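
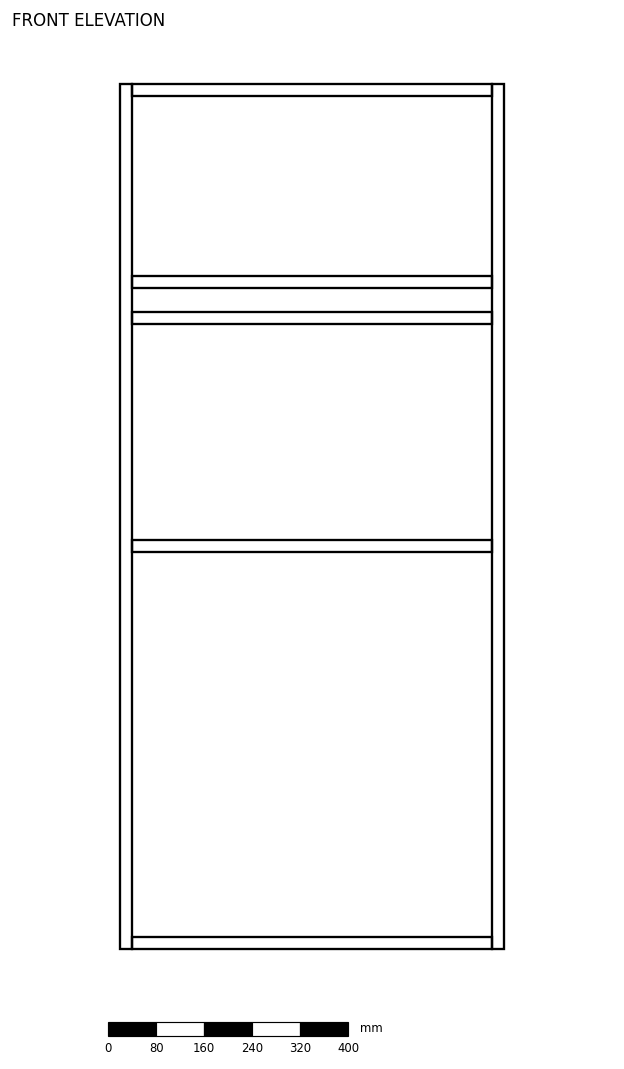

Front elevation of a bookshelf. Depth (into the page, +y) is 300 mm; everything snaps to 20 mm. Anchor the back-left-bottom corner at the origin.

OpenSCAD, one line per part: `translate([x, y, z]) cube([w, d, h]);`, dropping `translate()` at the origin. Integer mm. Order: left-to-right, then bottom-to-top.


cube([20, 300, 1440]);
translate([20, 0, 0]) cube([600, 300, 20]);
translate([20, 0, 660]) cube([600, 300, 20]);
translate([20, 0, 1040]) cube([600, 300, 20]);
translate([20, 0, 1100]) cube([600, 300, 20]);
translate([20, 0, 1420]) cube([600, 300, 20]);
translate([620, 0, 0]) cube([20, 300, 1440]);


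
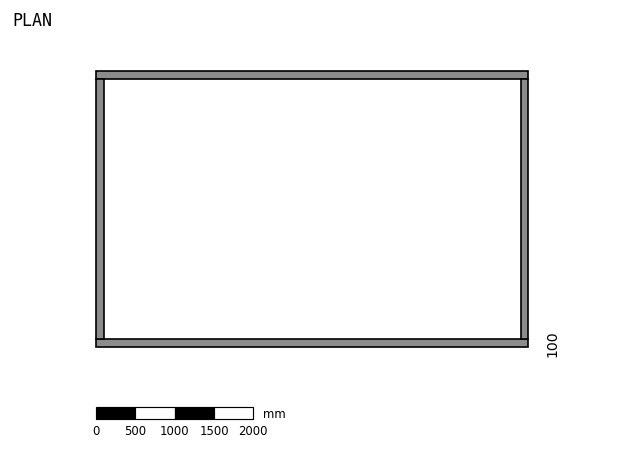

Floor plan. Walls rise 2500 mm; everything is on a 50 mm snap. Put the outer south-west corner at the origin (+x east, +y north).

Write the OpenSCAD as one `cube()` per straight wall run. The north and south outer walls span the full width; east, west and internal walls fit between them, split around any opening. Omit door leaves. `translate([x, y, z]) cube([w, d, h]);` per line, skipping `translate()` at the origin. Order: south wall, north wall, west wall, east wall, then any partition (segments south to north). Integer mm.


cube([5500, 100, 2500]);
translate([0, 3400, 0]) cube([5500, 100, 2500]);
translate([0, 100, 0]) cube([100, 3300, 2500]);
translate([5400, 100, 0]) cube([100, 3300, 2500]);


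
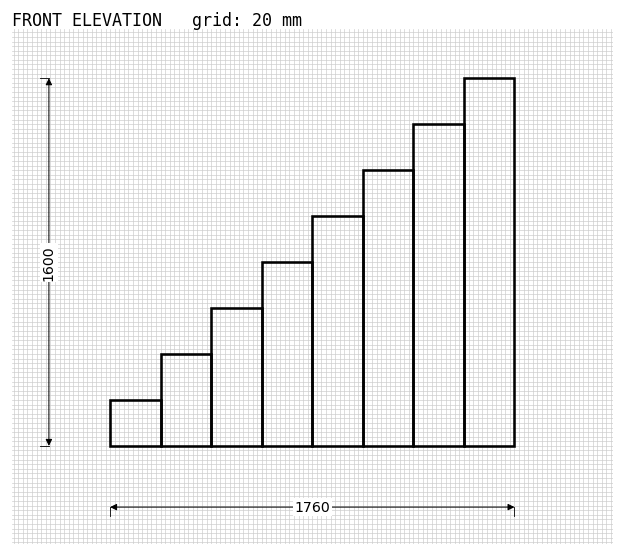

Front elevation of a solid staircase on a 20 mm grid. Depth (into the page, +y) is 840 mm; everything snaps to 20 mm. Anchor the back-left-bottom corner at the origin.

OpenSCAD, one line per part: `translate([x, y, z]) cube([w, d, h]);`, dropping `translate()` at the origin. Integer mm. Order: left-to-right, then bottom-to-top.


cube([220, 840, 200]);
translate([220, 0, 0]) cube([220, 840, 400]);
translate([440, 0, 0]) cube([220, 840, 600]);
translate([660, 0, 0]) cube([220, 840, 800]);
translate([880, 0, 0]) cube([220, 840, 1000]);
translate([1100, 0, 0]) cube([220, 840, 1200]);
translate([1320, 0, 0]) cube([220, 840, 1400]);
translate([1540, 0, 0]) cube([220, 840, 1600]);


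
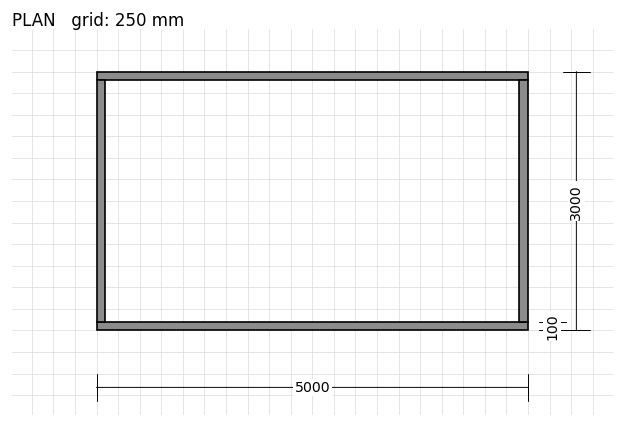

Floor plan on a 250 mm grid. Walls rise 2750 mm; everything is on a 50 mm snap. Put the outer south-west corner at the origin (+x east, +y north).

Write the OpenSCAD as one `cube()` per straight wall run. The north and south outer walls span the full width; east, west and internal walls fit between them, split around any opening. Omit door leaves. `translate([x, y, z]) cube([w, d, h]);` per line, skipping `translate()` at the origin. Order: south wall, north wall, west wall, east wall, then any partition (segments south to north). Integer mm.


cube([5000, 100, 2750]);
translate([0, 2900, 0]) cube([5000, 100, 2750]);
translate([0, 100, 0]) cube([100, 2800, 2750]);
translate([4900, 100, 0]) cube([100, 2800, 2750]);


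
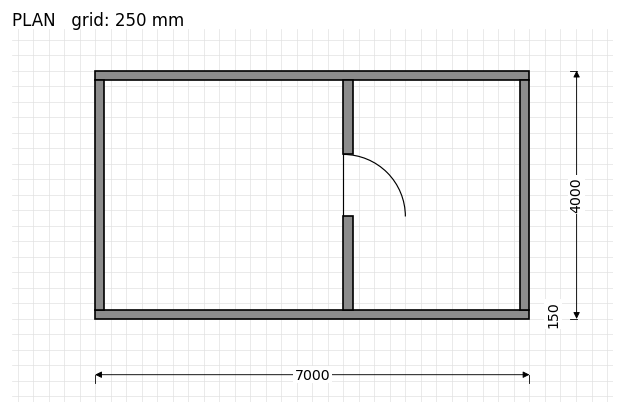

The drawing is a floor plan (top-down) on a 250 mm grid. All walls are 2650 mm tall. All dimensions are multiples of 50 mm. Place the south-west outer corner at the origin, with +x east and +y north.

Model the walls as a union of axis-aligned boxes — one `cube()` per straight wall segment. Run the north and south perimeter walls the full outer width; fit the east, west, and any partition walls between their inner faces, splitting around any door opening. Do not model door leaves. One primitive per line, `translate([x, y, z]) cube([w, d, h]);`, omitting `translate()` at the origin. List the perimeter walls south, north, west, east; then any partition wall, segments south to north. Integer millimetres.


cube([7000, 150, 2650]);
translate([0, 3850, 0]) cube([7000, 150, 2650]);
translate([0, 150, 0]) cube([150, 3700, 2650]);
translate([6850, 150, 0]) cube([150, 3700, 2650]);
translate([4000, 150, 0]) cube([150, 1500, 2650]);
translate([4000, 2650, 0]) cube([150, 1200, 2650]);


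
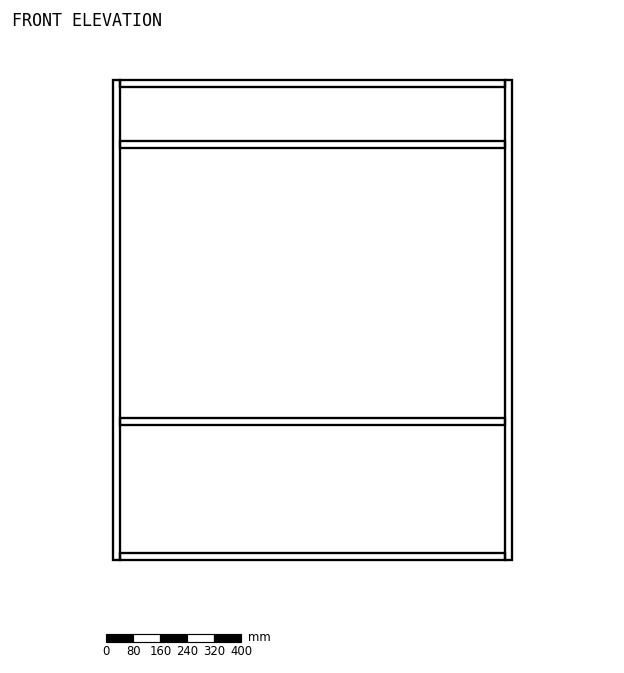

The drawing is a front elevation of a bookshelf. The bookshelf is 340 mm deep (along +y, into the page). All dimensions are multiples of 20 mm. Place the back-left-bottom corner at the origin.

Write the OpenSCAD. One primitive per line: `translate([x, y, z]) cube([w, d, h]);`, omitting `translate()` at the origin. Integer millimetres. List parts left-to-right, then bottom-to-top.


cube([20, 340, 1420]);
translate([20, 0, 0]) cube([1140, 340, 20]);
translate([20, 0, 400]) cube([1140, 340, 20]);
translate([20, 0, 1220]) cube([1140, 340, 20]);
translate([20, 0, 1400]) cube([1140, 340, 20]);
translate([1160, 0, 0]) cube([20, 340, 1420]);


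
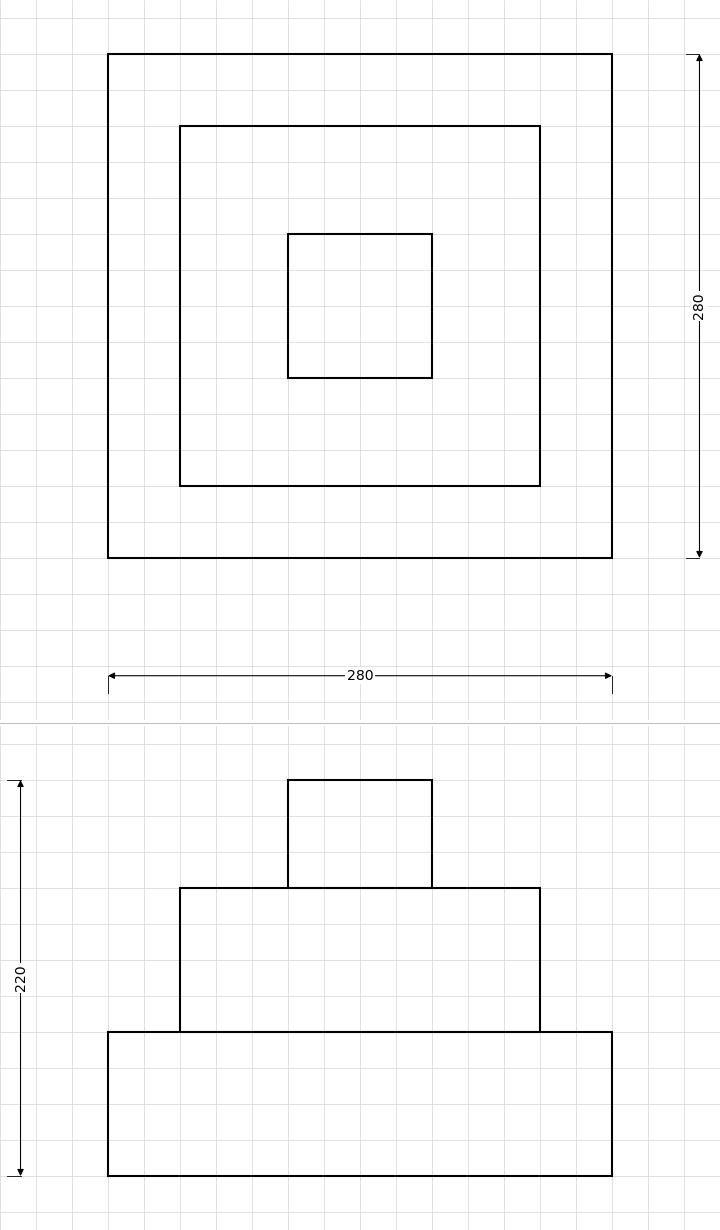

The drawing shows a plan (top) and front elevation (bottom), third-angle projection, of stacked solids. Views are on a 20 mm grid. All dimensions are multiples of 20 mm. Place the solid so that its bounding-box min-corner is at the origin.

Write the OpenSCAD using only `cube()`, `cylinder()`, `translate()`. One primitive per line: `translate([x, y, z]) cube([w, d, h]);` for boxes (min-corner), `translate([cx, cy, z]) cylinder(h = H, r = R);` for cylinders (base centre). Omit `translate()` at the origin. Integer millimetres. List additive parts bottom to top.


cube([280, 280, 80]);
translate([40, 40, 80]) cube([200, 200, 80]);
translate([100, 100, 160]) cube([80, 80, 60]);


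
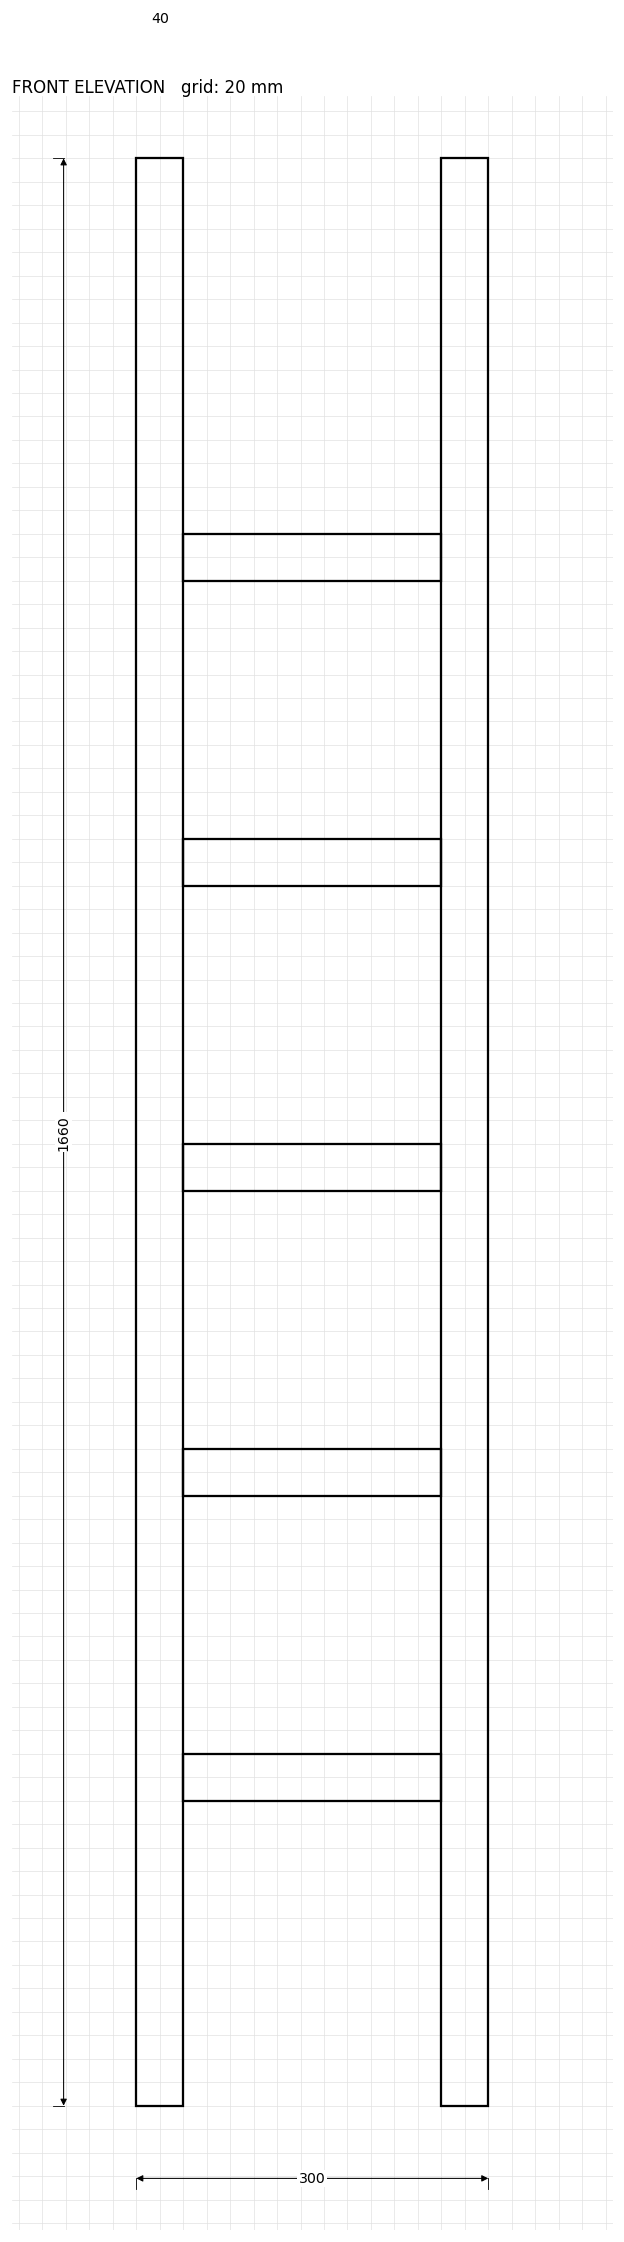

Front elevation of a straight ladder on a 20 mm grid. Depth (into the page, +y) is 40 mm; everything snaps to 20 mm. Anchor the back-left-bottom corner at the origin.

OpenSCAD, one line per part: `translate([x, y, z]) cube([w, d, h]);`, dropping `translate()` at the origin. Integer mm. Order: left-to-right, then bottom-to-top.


cube([40, 40, 1660]);
translate([40, 0, 260]) cube([220, 40, 40]);
translate([40, 0, 520]) cube([220, 40, 40]);
translate([40, 0, 780]) cube([220, 40, 40]);
translate([40, 0, 1040]) cube([220, 40, 40]);
translate([40, 0, 1300]) cube([220, 40, 40]);
translate([260, 0, 0]) cube([40, 40, 1660]);


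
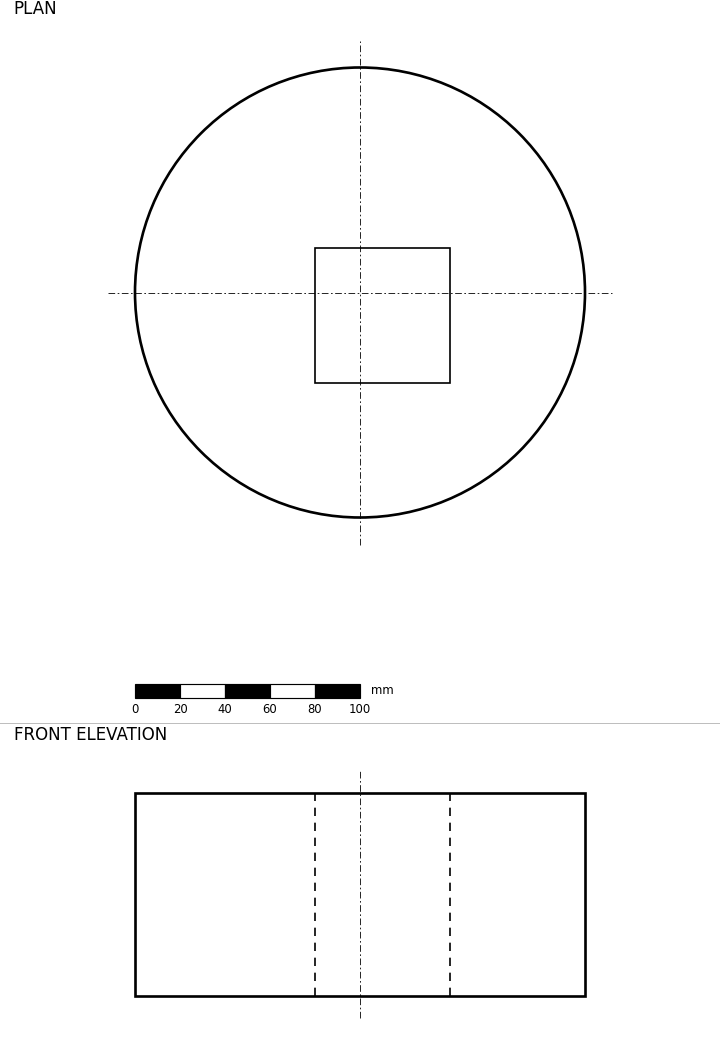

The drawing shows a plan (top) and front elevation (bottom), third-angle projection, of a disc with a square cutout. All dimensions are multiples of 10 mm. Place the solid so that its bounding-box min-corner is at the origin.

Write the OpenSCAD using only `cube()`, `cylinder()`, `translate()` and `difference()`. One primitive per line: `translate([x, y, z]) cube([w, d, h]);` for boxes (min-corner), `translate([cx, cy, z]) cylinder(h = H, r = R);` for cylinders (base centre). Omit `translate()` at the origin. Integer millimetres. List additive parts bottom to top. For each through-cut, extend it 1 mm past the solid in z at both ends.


difference() {
  translate([100, 100, 0]) cylinder(h = 90, r = 100);
  translate([80, 60, -1]) cube([60, 60, 92]);
}


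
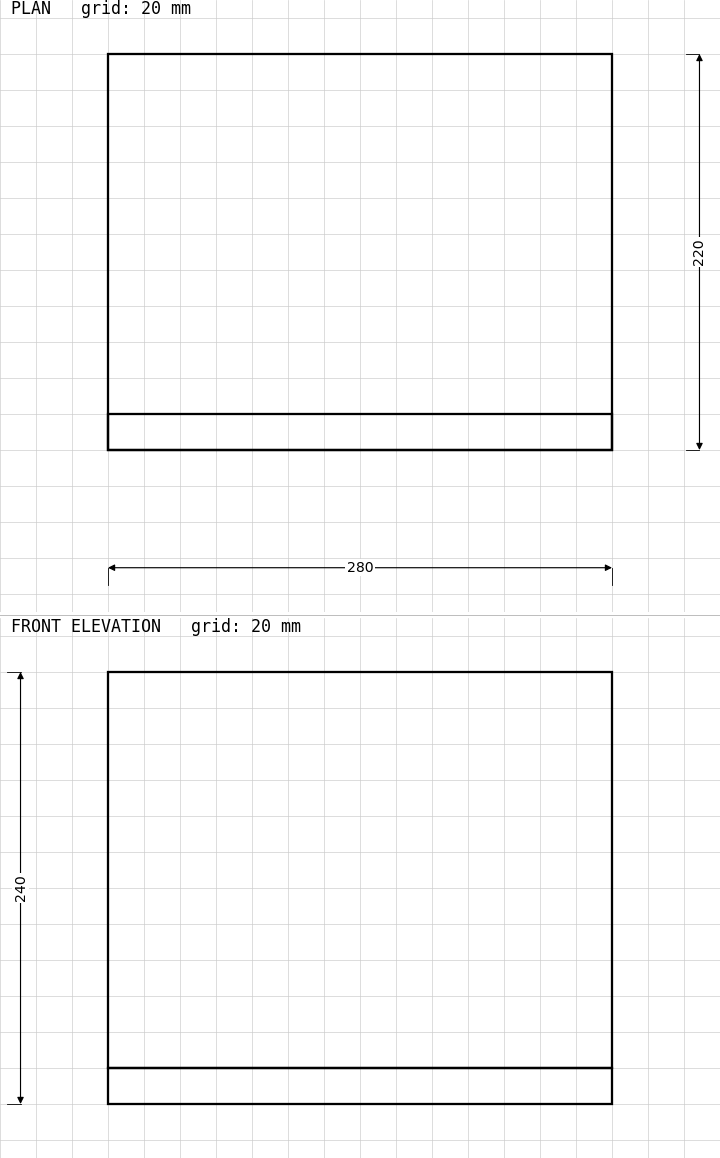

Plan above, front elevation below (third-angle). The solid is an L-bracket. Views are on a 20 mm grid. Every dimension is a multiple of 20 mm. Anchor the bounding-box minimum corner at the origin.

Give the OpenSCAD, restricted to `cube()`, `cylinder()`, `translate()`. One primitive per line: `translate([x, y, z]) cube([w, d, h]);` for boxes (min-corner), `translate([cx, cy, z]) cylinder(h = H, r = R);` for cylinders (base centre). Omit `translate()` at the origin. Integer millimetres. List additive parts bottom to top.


cube([280, 220, 20]);
translate([0, 0, 20]) cube([280, 20, 220]);


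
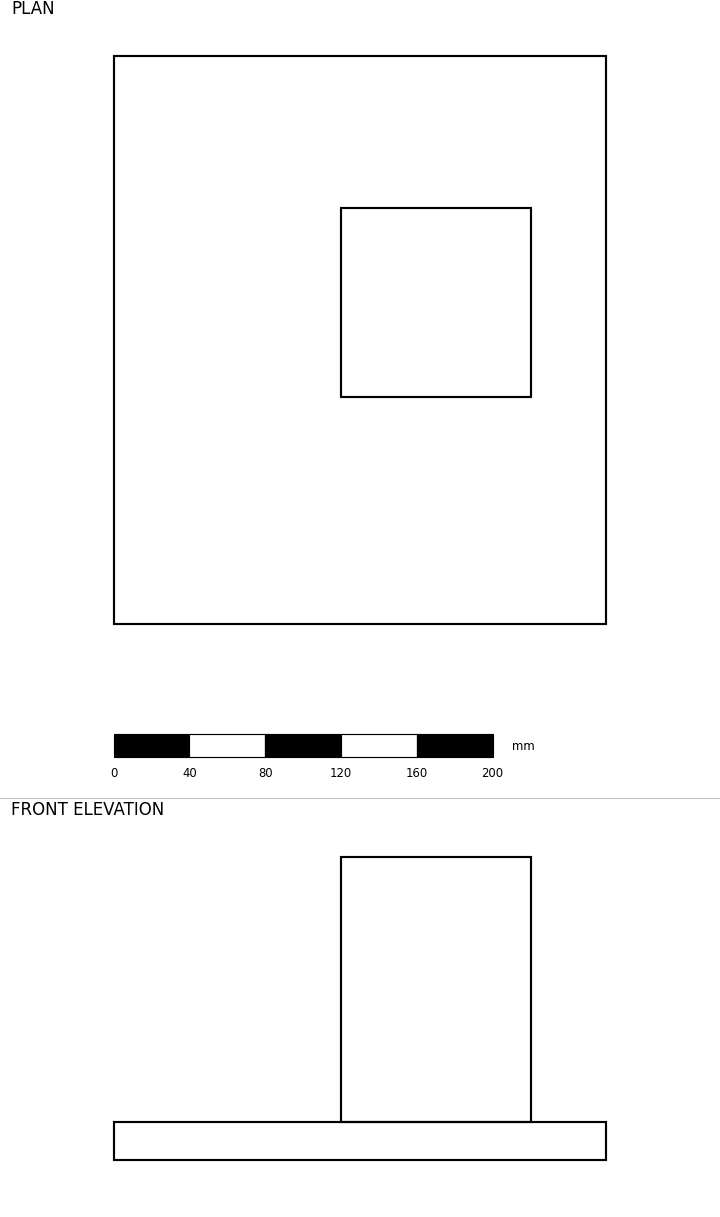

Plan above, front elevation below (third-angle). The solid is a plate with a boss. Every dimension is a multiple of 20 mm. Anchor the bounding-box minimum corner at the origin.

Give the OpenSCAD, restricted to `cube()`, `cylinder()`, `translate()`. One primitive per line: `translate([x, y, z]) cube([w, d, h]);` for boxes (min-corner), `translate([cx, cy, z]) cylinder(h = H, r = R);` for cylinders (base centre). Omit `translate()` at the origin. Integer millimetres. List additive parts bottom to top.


cube([260, 300, 20]);
translate([120, 120, 20]) cube([100, 100, 140]);


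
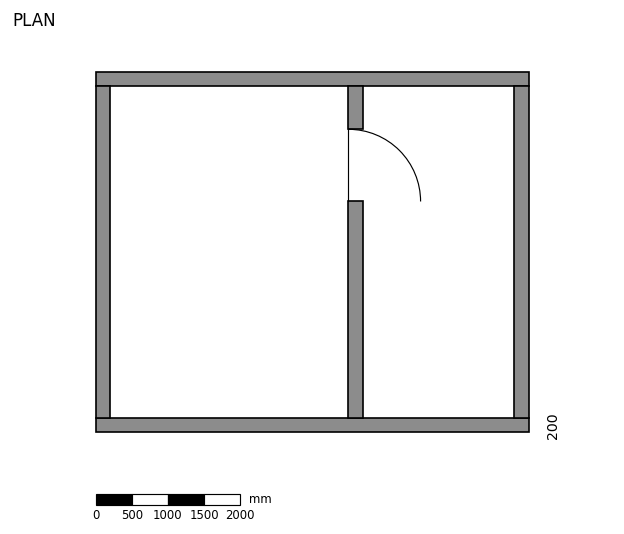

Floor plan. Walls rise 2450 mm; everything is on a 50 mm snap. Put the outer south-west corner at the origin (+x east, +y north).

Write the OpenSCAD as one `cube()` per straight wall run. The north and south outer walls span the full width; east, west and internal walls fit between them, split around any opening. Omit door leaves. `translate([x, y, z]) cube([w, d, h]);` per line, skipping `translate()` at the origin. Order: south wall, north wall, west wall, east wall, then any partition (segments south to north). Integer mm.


cube([6000, 200, 2450]);
translate([0, 4800, 0]) cube([6000, 200, 2450]);
translate([0, 200, 0]) cube([200, 4600, 2450]);
translate([5800, 200, 0]) cube([200, 4600, 2450]);
translate([3500, 200, 0]) cube([200, 3000, 2450]);
translate([3500, 4200, 0]) cube([200, 600, 2450]);


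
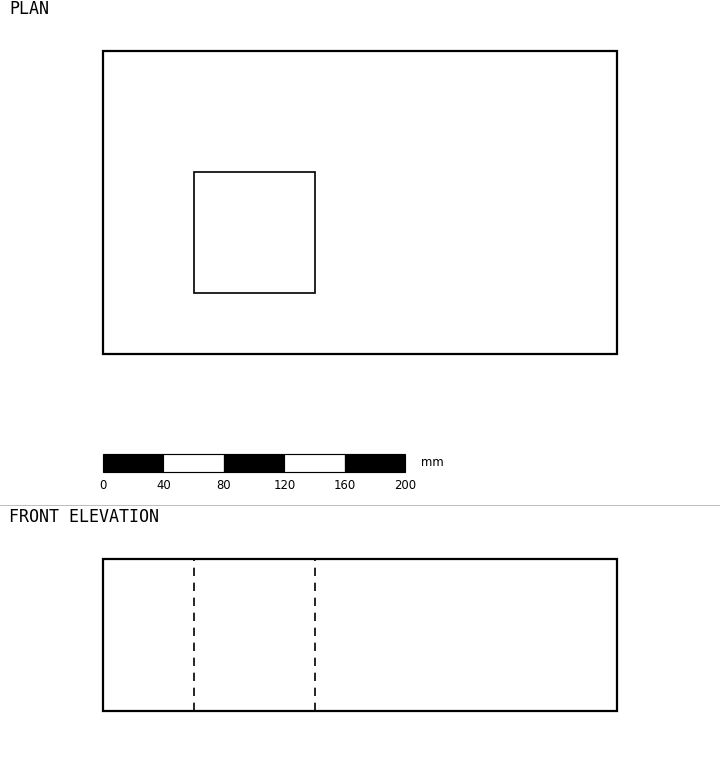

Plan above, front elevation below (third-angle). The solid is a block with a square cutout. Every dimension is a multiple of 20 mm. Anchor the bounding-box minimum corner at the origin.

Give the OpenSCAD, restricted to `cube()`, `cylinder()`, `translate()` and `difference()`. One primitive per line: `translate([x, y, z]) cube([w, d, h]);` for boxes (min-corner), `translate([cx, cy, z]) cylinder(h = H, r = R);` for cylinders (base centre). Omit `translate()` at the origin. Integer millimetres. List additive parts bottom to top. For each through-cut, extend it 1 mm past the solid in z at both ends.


difference() {
  cube([340, 200, 100]);
  translate([60, 40, -1]) cube([80, 80, 102]);
}


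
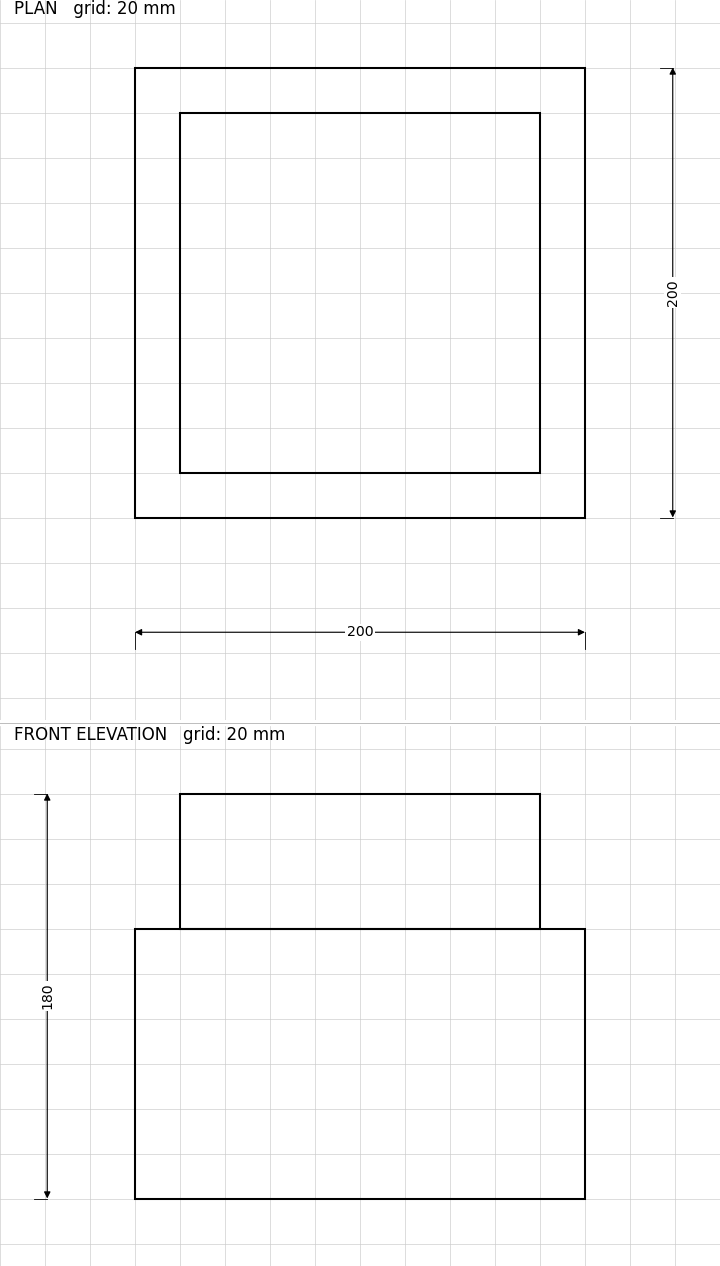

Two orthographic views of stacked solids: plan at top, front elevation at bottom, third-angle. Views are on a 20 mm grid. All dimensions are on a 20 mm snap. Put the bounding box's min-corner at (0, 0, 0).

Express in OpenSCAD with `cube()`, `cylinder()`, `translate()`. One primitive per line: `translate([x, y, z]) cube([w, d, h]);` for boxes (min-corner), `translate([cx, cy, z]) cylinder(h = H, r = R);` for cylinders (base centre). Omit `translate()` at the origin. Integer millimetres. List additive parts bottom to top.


cube([200, 200, 120]);
translate([20, 20, 120]) cube([160, 160, 60]);


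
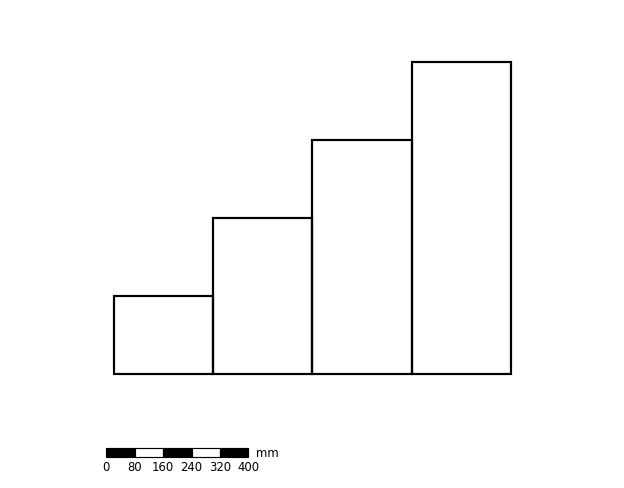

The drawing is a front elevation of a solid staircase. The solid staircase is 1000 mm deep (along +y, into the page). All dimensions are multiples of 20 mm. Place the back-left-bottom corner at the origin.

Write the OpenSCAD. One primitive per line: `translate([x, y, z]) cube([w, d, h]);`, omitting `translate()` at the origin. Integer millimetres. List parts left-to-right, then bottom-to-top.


cube([280, 1000, 220]);
translate([280, 0, 0]) cube([280, 1000, 440]);
translate([560, 0, 0]) cube([280, 1000, 660]);
translate([840, 0, 0]) cube([280, 1000, 880]);


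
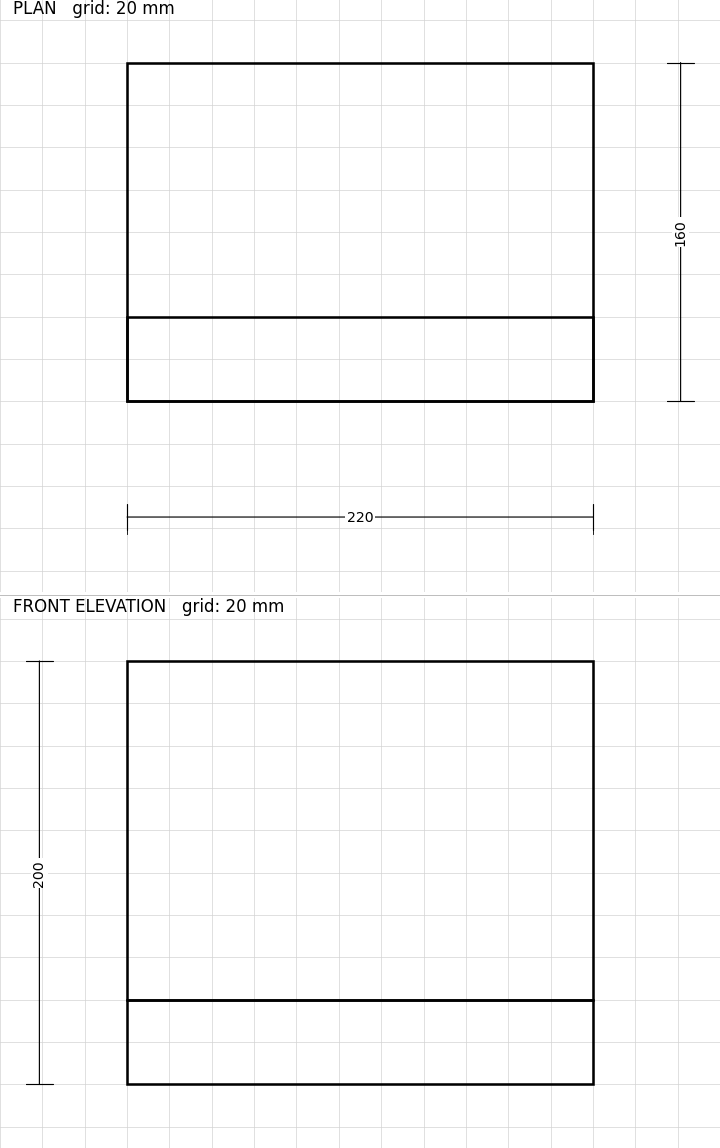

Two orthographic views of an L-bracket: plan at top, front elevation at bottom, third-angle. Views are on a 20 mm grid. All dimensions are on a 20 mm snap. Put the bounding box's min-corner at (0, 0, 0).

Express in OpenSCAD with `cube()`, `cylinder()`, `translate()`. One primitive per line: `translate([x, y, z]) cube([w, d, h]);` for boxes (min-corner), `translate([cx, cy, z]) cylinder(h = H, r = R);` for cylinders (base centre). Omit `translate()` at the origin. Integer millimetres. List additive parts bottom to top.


cube([220, 160, 40]);
translate([0, 0, 40]) cube([220, 40, 160]);


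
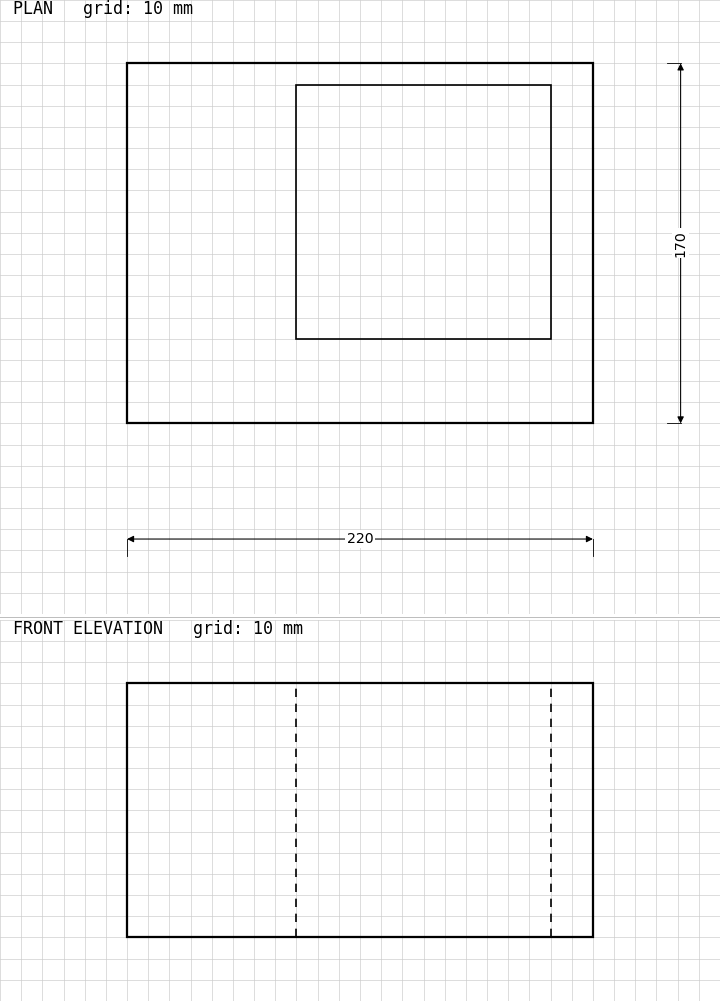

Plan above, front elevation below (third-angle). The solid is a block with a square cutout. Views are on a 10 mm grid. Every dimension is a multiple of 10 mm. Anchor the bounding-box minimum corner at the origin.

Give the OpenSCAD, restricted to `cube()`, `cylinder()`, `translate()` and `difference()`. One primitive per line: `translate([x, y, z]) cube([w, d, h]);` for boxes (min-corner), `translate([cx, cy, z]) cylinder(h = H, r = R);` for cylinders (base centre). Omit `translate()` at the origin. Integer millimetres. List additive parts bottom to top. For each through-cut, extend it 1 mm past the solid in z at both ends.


difference() {
  cube([220, 170, 120]);
  translate([80, 40, -1]) cube([120, 120, 122]);
}


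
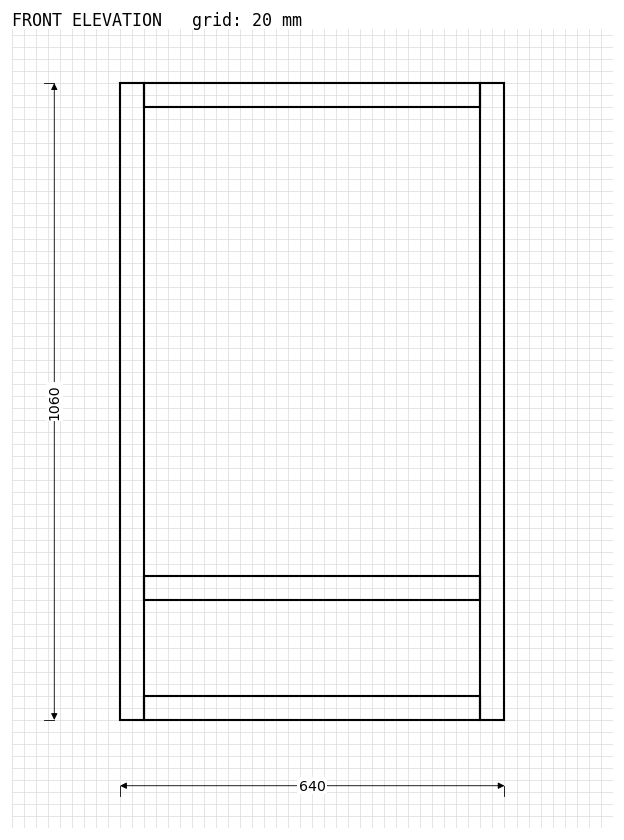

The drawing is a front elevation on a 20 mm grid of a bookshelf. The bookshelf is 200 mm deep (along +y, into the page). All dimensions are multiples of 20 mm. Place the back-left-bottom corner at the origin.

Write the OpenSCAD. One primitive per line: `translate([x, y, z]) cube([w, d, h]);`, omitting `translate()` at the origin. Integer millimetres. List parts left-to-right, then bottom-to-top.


cube([40, 200, 1060]);
translate([40, 0, 0]) cube([560, 200, 40]);
translate([40, 0, 200]) cube([560, 200, 40]);
translate([40, 0, 1020]) cube([560, 200, 40]);
translate([600, 0, 0]) cube([40, 200, 1060]);


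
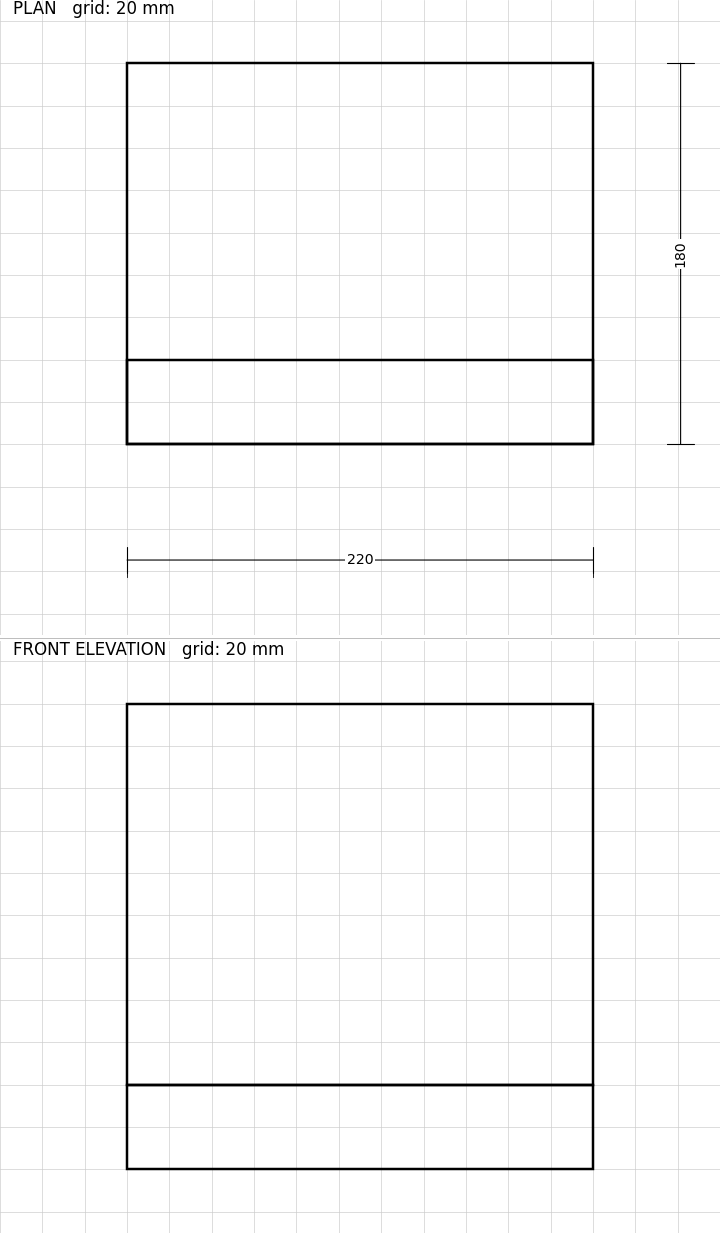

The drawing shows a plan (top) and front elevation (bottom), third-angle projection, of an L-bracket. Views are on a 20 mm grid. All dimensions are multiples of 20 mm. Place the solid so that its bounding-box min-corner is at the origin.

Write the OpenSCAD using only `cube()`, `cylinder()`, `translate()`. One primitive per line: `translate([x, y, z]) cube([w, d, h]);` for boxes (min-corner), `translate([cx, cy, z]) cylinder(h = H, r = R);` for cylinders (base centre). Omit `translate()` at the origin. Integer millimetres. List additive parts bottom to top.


cube([220, 180, 40]);
translate([0, 0, 40]) cube([220, 40, 180]);


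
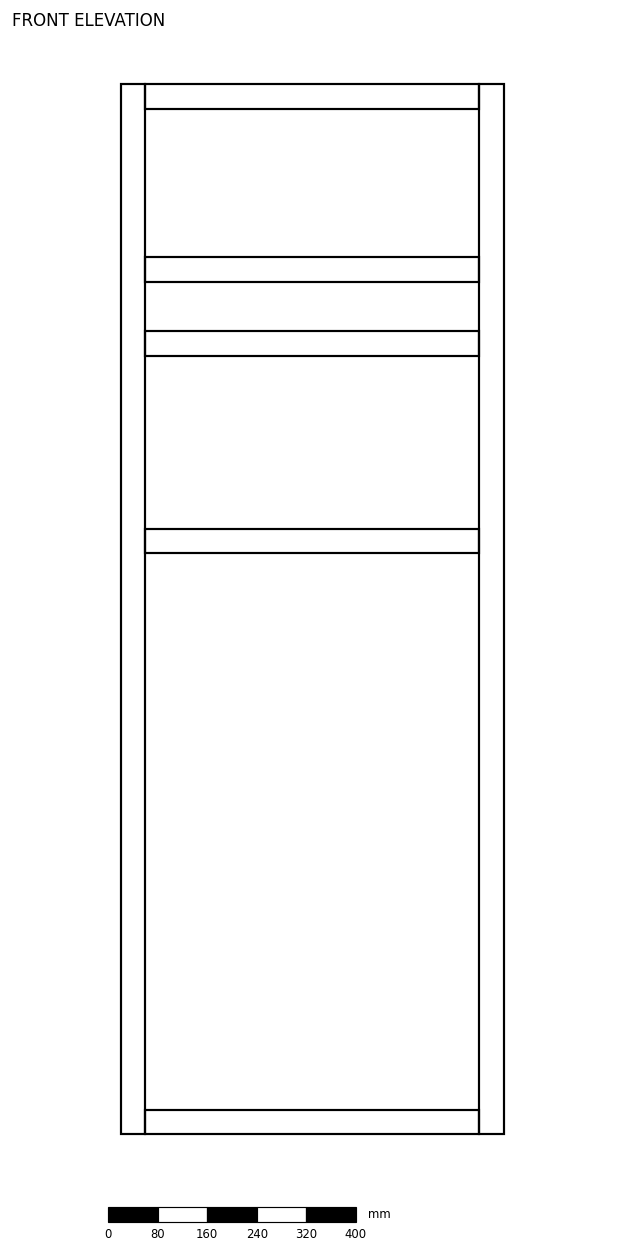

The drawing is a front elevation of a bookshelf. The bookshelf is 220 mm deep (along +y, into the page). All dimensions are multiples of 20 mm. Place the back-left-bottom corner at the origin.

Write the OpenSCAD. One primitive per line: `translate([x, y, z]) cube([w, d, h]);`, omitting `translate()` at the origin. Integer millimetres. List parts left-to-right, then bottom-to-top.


cube([40, 220, 1700]);
translate([40, 0, 0]) cube([540, 220, 40]);
translate([40, 0, 940]) cube([540, 220, 40]);
translate([40, 0, 1260]) cube([540, 220, 40]);
translate([40, 0, 1380]) cube([540, 220, 40]);
translate([40, 0, 1660]) cube([540, 220, 40]);
translate([580, 0, 0]) cube([40, 220, 1700]);


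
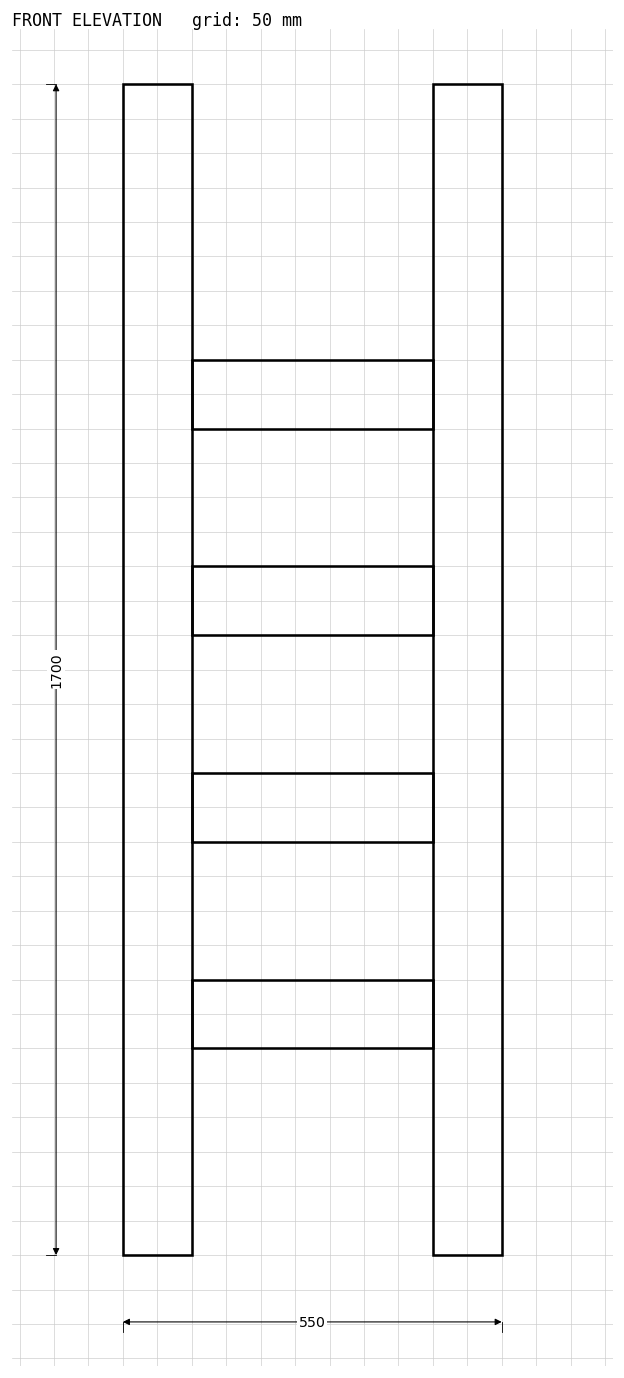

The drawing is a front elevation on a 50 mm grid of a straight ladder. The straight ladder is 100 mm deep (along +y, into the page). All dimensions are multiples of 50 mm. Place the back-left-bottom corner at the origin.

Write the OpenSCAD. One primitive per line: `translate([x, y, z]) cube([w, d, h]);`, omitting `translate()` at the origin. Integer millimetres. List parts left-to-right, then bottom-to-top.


cube([100, 100, 1700]);
translate([100, 0, 300]) cube([350, 100, 100]);
translate([100, 0, 600]) cube([350, 100, 100]);
translate([100, 0, 900]) cube([350, 100, 100]);
translate([100, 0, 1200]) cube([350, 100, 100]);
translate([450, 0, 0]) cube([100, 100, 1700]);


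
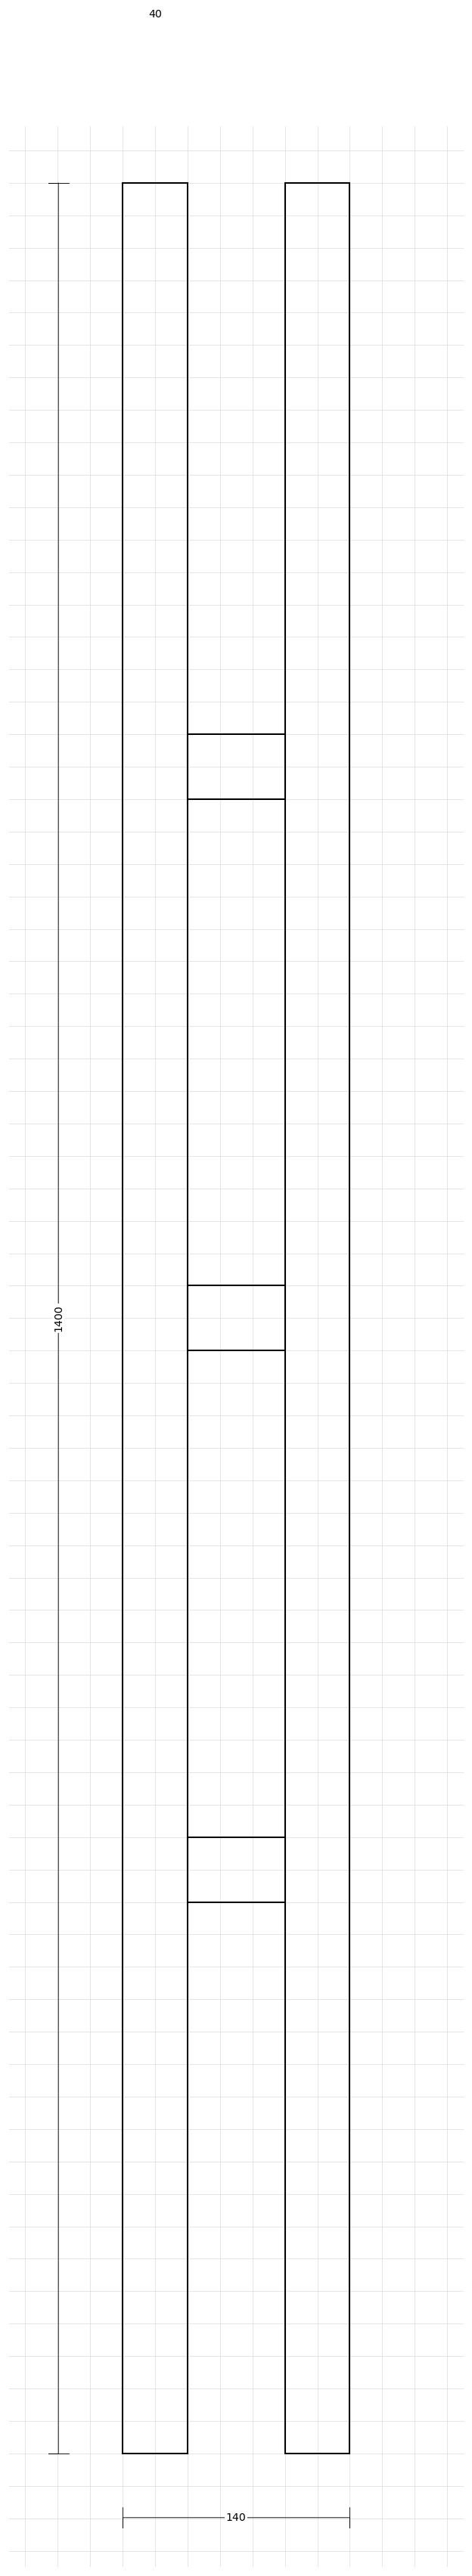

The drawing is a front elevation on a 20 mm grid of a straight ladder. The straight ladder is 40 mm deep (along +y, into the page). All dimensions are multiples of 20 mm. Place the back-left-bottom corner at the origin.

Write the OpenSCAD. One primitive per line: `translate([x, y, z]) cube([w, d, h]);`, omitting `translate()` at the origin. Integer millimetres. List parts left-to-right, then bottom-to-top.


cube([40, 40, 1400]);
translate([40, 0, 340]) cube([60, 40, 40]);
translate([40, 0, 680]) cube([60, 40, 40]);
translate([40, 0, 1020]) cube([60, 40, 40]);
translate([100, 0, 0]) cube([40, 40, 1400]);


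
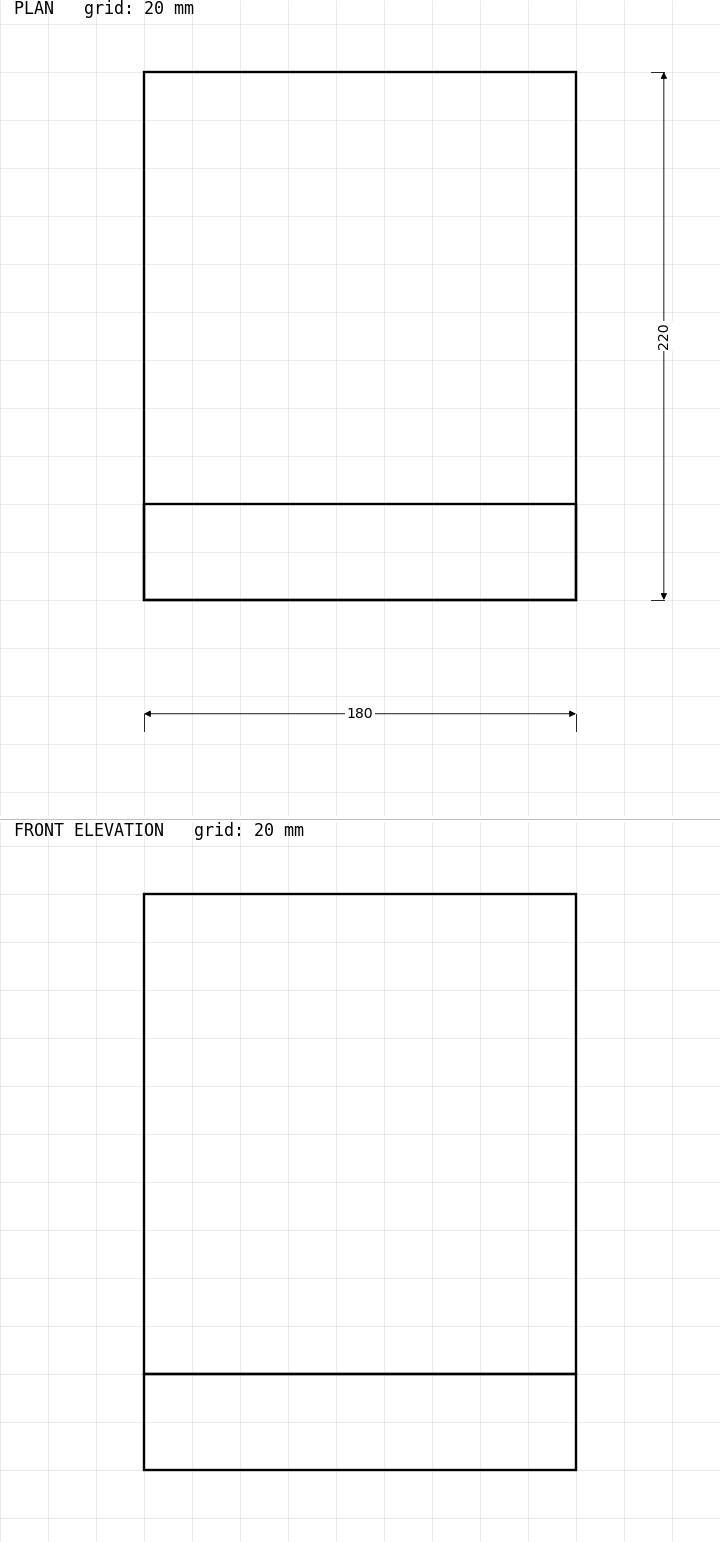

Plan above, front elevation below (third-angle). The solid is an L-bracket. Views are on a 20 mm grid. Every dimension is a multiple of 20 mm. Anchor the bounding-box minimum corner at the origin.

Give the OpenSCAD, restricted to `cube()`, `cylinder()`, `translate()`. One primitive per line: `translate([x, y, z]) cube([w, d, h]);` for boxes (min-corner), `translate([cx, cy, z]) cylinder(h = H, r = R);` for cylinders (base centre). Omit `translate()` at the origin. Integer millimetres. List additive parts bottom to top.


cube([180, 220, 40]);
translate([0, 0, 40]) cube([180, 40, 200]);


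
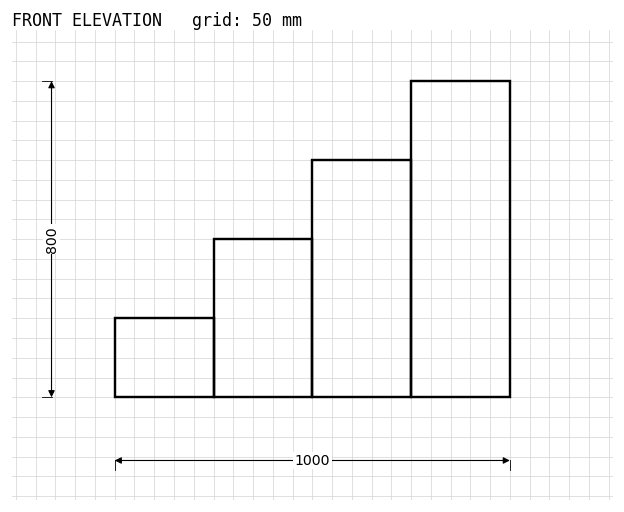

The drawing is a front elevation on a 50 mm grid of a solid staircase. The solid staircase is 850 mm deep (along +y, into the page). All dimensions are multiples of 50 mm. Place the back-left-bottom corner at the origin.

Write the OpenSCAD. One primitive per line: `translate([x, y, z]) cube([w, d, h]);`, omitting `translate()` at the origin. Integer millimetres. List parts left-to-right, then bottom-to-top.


cube([250, 850, 200]);
translate([250, 0, 0]) cube([250, 850, 400]);
translate([500, 0, 0]) cube([250, 850, 600]);
translate([750, 0, 0]) cube([250, 850, 800]);


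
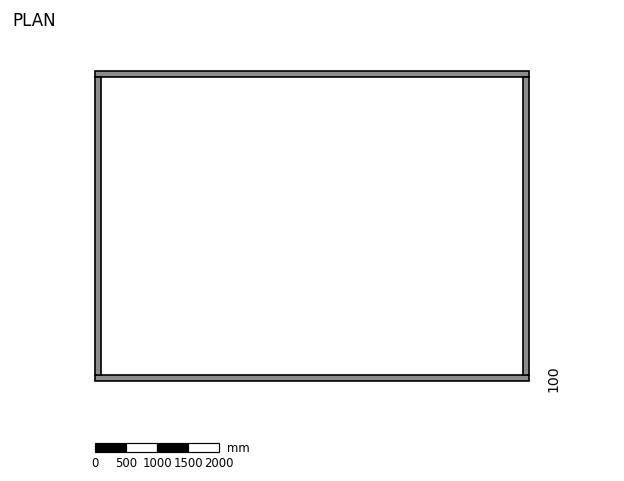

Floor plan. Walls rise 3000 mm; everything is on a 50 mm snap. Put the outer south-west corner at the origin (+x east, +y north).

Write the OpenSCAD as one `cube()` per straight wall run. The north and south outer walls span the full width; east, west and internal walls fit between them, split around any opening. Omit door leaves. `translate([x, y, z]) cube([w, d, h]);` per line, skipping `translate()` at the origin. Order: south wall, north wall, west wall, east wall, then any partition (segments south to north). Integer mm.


cube([7000, 100, 3000]);
translate([0, 4900, 0]) cube([7000, 100, 3000]);
translate([0, 100, 0]) cube([100, 4800, 3000]);
translate([6900, 100, 0]) cube([100, 4800, 3000]);


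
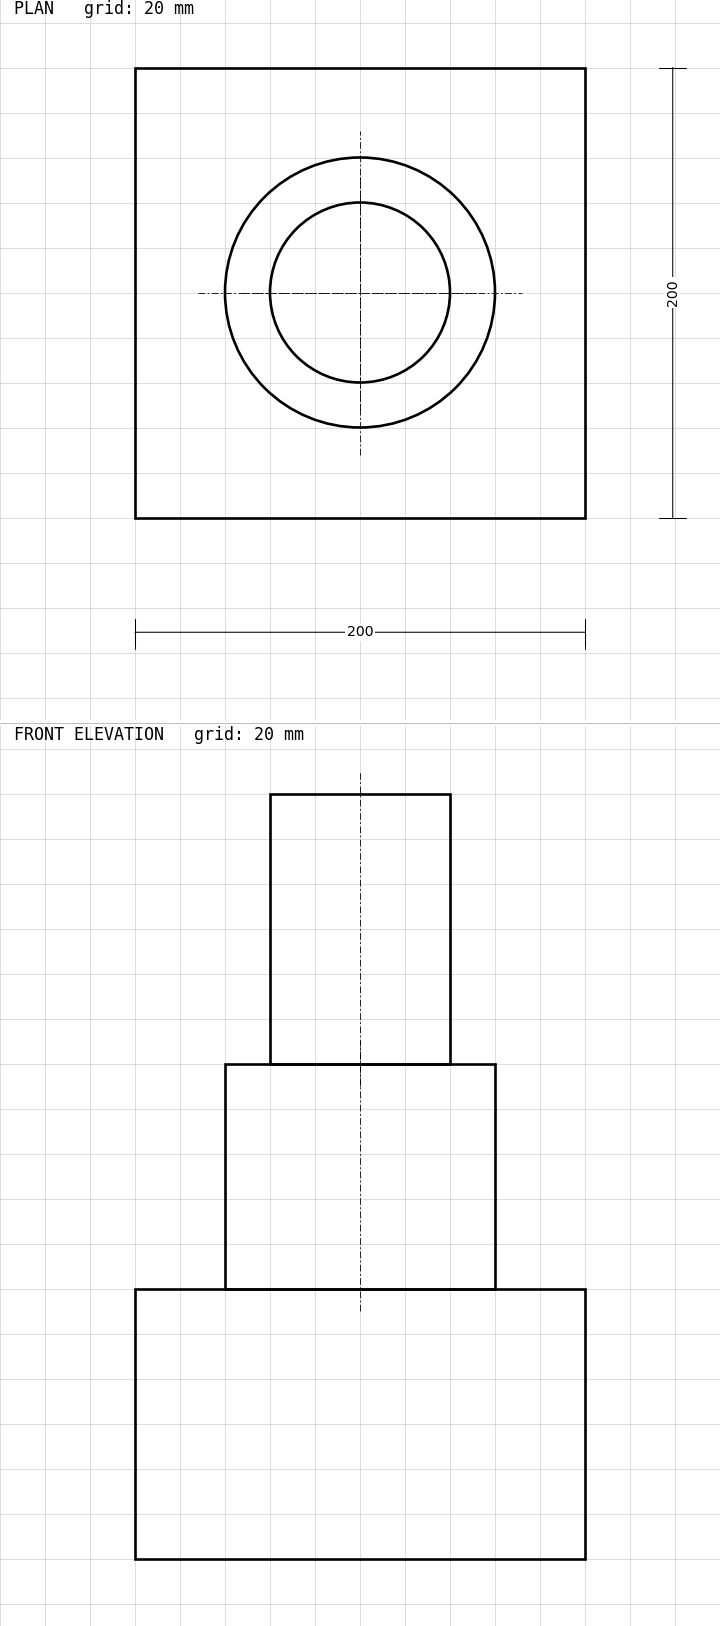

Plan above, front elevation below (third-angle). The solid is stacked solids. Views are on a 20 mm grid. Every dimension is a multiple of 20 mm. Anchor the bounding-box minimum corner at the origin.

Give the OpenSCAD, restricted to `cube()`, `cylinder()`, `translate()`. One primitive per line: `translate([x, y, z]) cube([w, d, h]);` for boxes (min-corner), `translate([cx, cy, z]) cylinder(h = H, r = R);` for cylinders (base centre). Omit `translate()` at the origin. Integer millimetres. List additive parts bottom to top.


cube([200, 200, 120]);
translate([100, 100, 120]) cylinder(h = 100, r = 60);
translate([100, 100, 220]) cylinder(h = 120, r = 40);


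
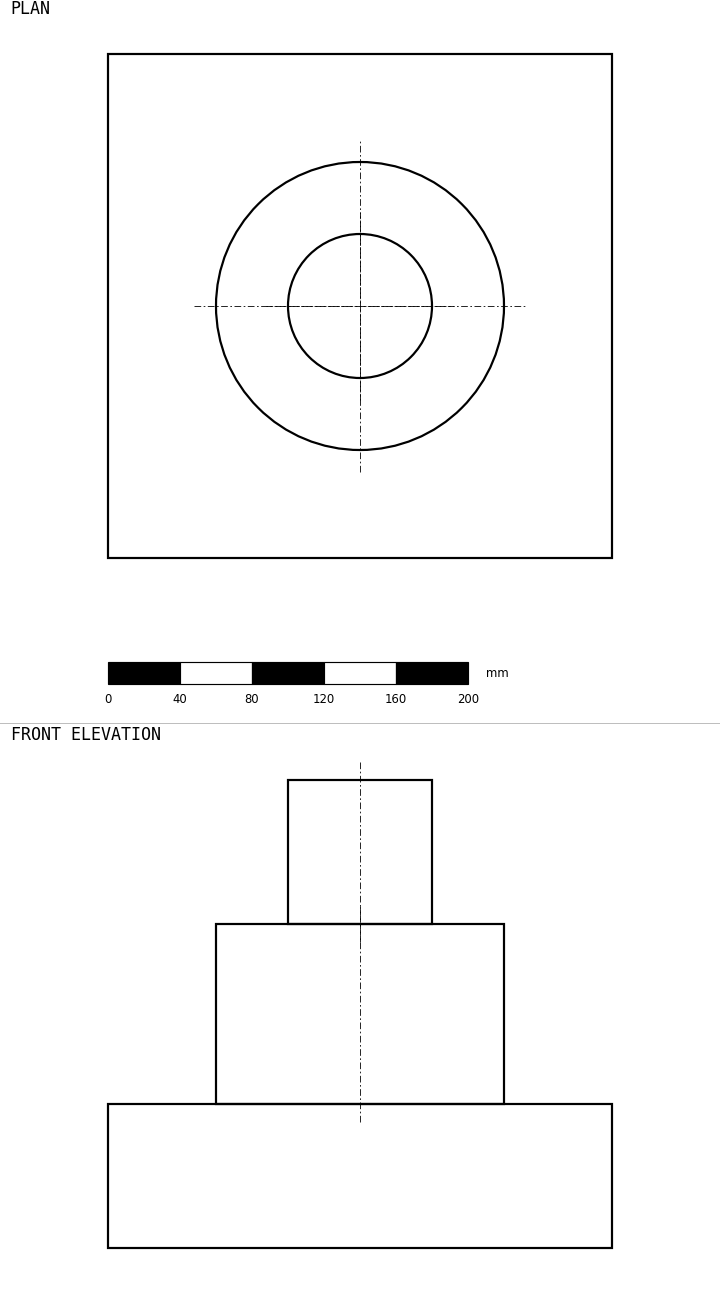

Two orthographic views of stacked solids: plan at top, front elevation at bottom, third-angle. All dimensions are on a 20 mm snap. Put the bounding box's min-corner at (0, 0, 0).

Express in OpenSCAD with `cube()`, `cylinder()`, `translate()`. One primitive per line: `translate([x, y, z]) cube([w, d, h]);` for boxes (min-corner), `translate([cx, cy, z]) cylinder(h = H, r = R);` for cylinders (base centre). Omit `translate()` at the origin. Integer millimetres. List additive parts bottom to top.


cube([280, 280, 80]);
translate([140, 140, 80]) cylinder(h = 100, r = 80);
translate([140, 140, 180]) cylinder(h = 80, r = 40);


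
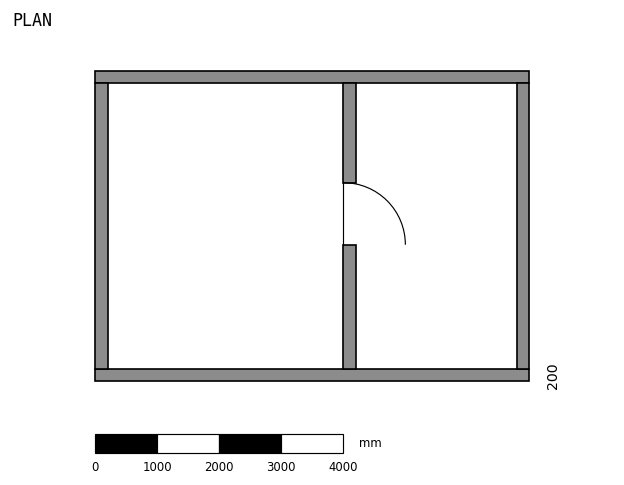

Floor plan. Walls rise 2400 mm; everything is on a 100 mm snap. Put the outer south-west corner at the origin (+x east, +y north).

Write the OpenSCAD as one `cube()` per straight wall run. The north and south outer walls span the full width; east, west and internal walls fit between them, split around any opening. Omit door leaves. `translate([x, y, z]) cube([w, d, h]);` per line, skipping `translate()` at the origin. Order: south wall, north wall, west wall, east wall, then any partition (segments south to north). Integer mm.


cube([7000, 200, 2400]);
translate([0, 4800, 0]) cube([7000, 200, 2400]);
translate([0, 200, 0]) cube([200, 4600, 2400]);
translate([6800, 200, 0]) cube([200, 4600, 2400]);
translate([4000, 200, 0]) cube([200, 2000, 2400]);
translate([4000, 3200, 0]) cube([200, 1600, 2400]);


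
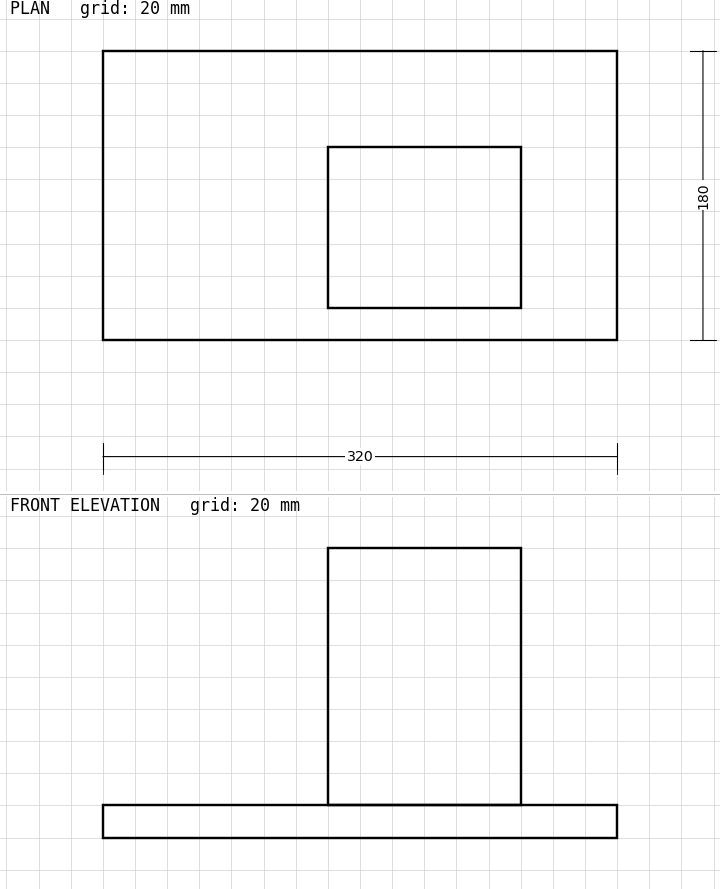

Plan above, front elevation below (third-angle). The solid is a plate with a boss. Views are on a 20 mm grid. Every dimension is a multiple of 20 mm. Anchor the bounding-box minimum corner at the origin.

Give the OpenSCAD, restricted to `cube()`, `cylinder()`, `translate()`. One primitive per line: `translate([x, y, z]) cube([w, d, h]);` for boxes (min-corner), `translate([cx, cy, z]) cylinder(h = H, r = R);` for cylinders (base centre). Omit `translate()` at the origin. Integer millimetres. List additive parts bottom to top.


cube([320, 180, 20]);
translate([140, 20, 20]) cube([120, 100, 160]);


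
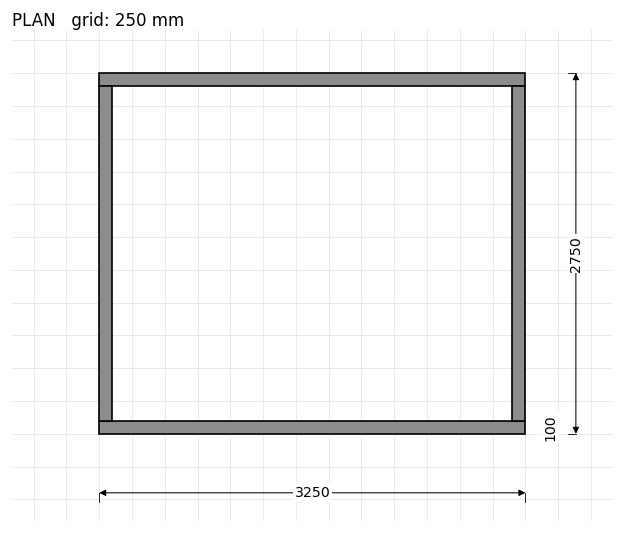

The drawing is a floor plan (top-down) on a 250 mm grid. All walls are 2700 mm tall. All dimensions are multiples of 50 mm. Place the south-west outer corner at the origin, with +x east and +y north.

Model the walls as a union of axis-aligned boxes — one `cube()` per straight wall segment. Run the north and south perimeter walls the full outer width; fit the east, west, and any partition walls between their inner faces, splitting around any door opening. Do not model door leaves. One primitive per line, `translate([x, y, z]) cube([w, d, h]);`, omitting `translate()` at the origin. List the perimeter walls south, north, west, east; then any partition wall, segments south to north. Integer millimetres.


cube([3250, 100, 2700]);
translate([0, 2650, 0]) cube([3250, 100, 2700]);
translate([0, 100, 0]) cube([100, 2550, 2700]);
translate([3150, 100, 0]) cube([100, 2550, 2700]);


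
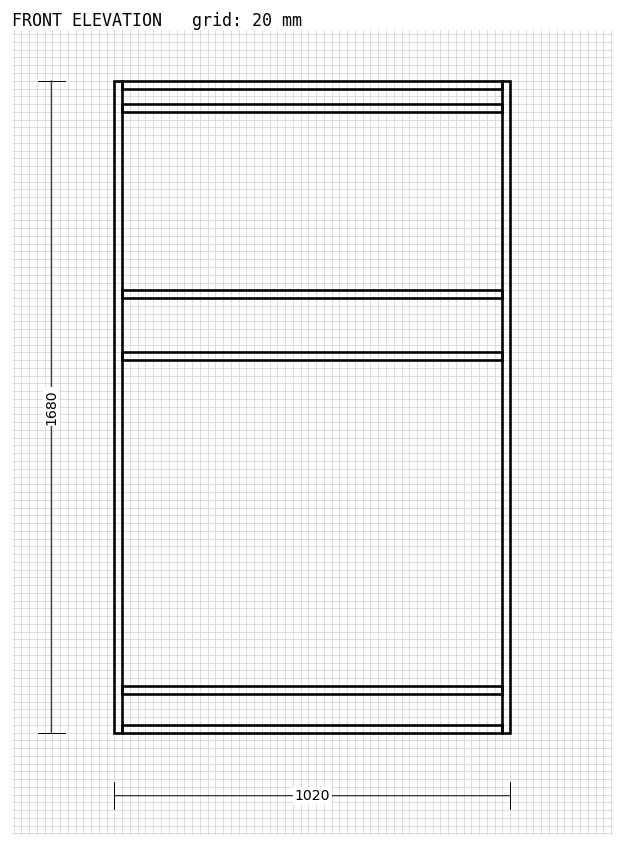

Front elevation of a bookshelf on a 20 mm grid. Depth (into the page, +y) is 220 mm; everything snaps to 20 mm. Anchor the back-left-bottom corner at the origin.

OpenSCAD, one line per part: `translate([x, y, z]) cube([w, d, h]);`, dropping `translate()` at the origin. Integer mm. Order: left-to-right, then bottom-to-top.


cube([20, 220, 1680]);
translate([20, 0, 0]) cube([980, 220, 20]);
translate([20, 0, 100]) cube([980, 220, 20]);
translate([20, 0, 960]) cube([980, 220, 20]);
translate([20, 0, 1120]) cube([980, 220, 20]);
translate([20, 0, 1600]) cube([980, 220, 20]);
translate([20, 0, 1660]) cube([980, 220, 20]);
translate([1000, 0, 0]) cube([20, 220, 1680]);


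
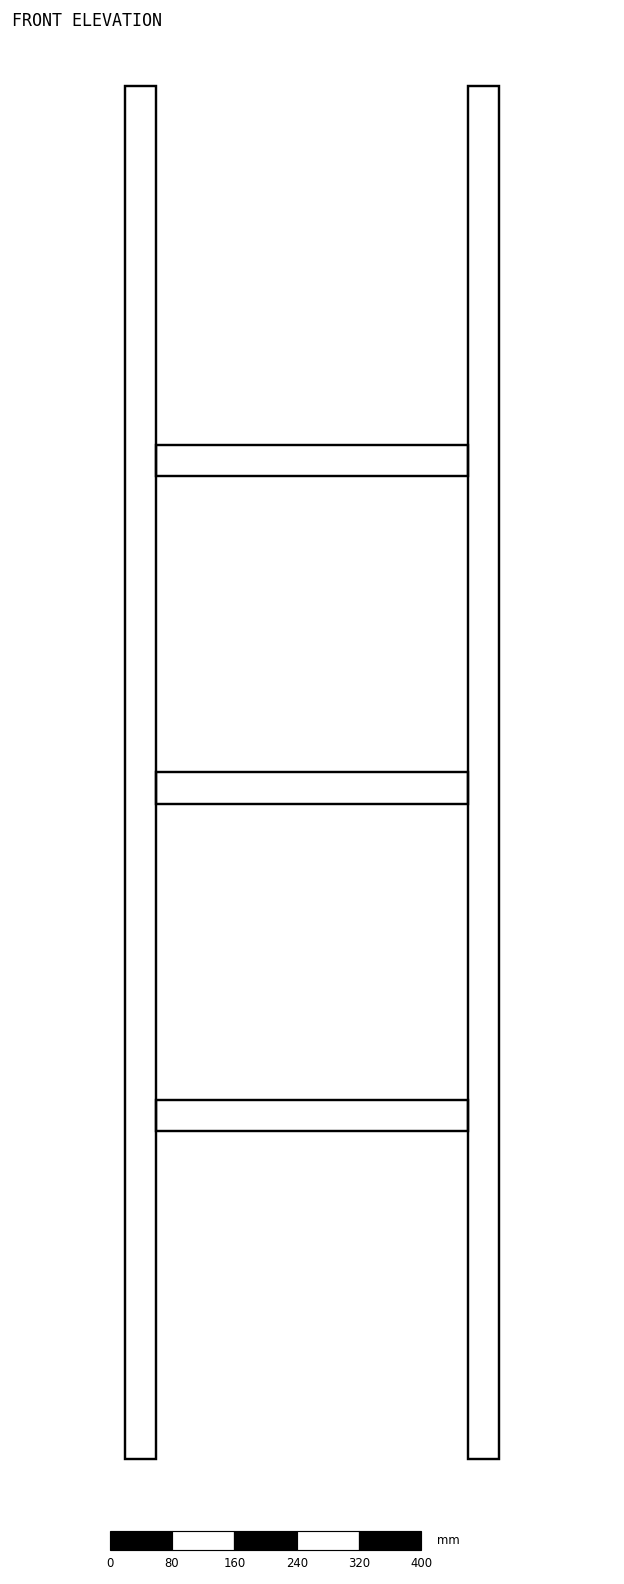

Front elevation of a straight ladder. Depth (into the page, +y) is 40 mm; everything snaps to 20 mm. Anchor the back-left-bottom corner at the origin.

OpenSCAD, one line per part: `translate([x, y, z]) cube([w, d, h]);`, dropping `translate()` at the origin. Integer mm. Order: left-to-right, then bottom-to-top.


cube([40, 40, 1760]);
translate([40, 0, 420]) cube([400, 40, 40]);
translate([40, 0, 840]) cube([400, 40, 40]);
translate([40, 0, 1260]) cube([400, 40, 40]);
translate([440, 0, 0]) cube([40, 40, 1760]);


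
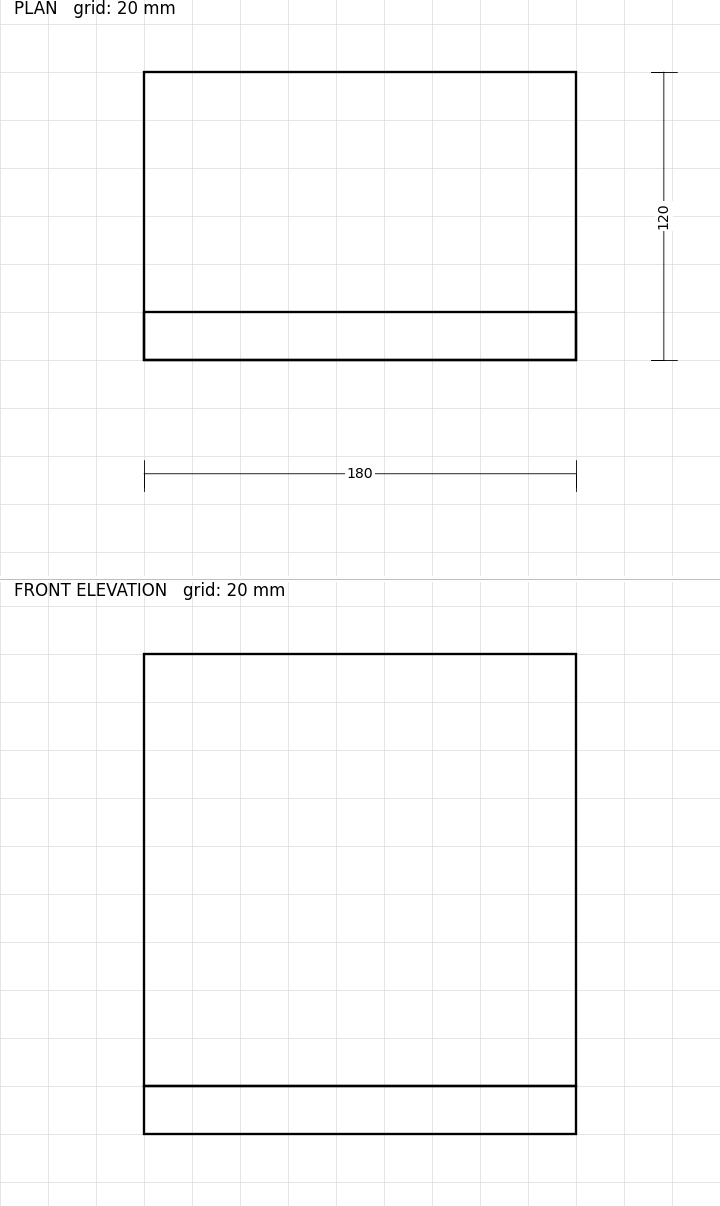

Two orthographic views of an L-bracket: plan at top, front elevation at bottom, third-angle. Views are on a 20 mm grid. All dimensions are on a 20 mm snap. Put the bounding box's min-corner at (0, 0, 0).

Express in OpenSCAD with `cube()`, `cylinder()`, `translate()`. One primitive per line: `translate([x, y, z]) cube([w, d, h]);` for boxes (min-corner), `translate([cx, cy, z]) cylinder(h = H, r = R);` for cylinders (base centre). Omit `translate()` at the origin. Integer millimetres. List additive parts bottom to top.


cube([180, 120, 20]);
translate([0, 0, 20]) cube([180, 20, 180]);


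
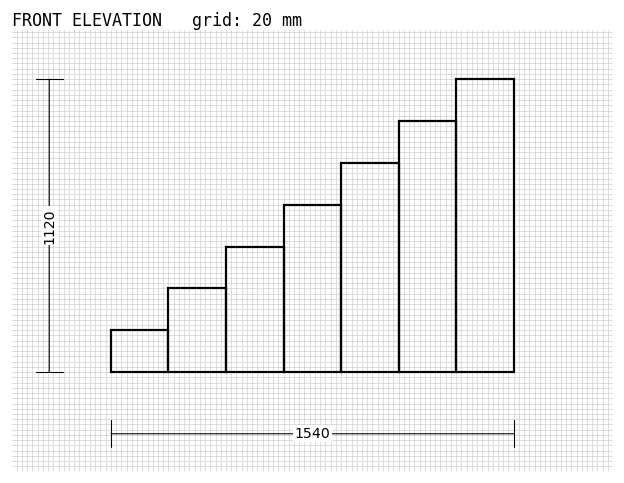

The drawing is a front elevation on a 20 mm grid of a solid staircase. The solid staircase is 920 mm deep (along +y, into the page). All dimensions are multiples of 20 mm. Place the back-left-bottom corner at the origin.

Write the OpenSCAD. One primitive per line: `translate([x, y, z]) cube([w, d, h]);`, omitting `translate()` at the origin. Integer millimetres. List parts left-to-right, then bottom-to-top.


cube([220, 920, 160]);
translate([220, 0, 0]) cube([220, 920, 320]);
translate([440, 0, 0]) cube([220, 920, 480]);
translate([660, 0, 0]) cube([220, 920, 640]);
translate([880, 0, 0]) cube([220, 920, 800]);
translate([1100, 0, 0]) cube([220, 920, 960]);
translate([1320, 0, 0]) cube([220, 920, 1120]);
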